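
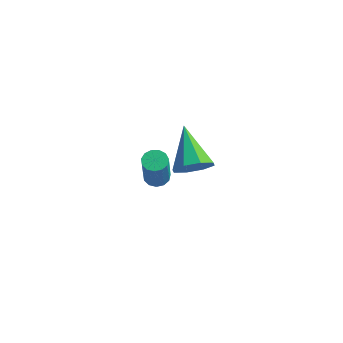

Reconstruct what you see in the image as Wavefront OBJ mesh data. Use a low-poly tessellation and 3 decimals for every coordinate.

v 3.208 -3.244 2.313
v 3.633 -3.491 3.103
v 2.092 -1.796 3.367
v 3.979 -2.973 2.758
v 3.873 -2.614 2.152
v 3.378 -2.624 1.641
v 2.783 -2.997 1.524
v 2.437 -3.515 1.869
v 2.543 -3.874 2.474
v 3.038 -3.864 2.985
v -0.251 0.407 -3.681
v 0.28 0.725 -3.638
v 0.422 0.251 -1.876
v -0.109 -0.067 -1.919
v 0.024 0.949 -3.557
v 0.166 0.475 -1.795
v -0.319 1.001 -3.516
v -0.177 0.527 -1.754
v -0.641 0.864 -3.527
v -0.499 0.39 -1.765
v -0.838 0.582 -3.587
v -0.696 0.108 -1.825
v -0.849 0.245 -3.676
v -0.707 -0.229 -1.914
v -0.671 -0.041 -3.768
v -0.529 -0.515 -2.006
v -0.359 -0.185 -3.831
v -0.217 -0.659 -2.069
v -0.012 -0.141 -3.847
v 0.13 -0.614 -2.085
v 0.258 0.077 -3.811
v 0.4 -0.396 -2.049
v 0.367 0.4 -3.733
v 0.509 -0.074 -1.971
f 2 1 4
f 2 4 3
f 4 1 5
f 4 5 3
f 5 1 6
f 5 6 3
f 6 1 7
f 6 7 3
f 7 1 8
f 7 8 3
f 8 1 9
f 8 9 3
f 9 1 10
f 9 10 3
f 10 1 2
f 10 2 3
f 12 11 15
f 12 15 13
f 13 15 16
f 13 16 14
f 15 11 17
f 15 17 16
f 16 17 18
f 16 18 14
f 17 11 19
f 17 19 18
f 18 19 20
f 18 20 14
f 19 11 21
f 19 21 20
f 20 21 22
f 20 22 14
f 21 11 23
f 21 23 22
f 22 23 24
f 22 24 14
f 23 11 25
f 23 25 24
f 24 25 26
f 24 26 14
f 25 11 27
f 25 27 26
f 26 27 28
f 26 28 14
f 27 11 29
f 27 29 28
f 28 29 30
f 28 30 14
f 29 11 31
f 29 31 30
f 30 31 32
f 30 32 14
f 31 11 33
f 31 33 32
f 32 33 34
f 32 34 14
f 33 11 12
f 33 12 34
f 34 12 13
f 34 13 14



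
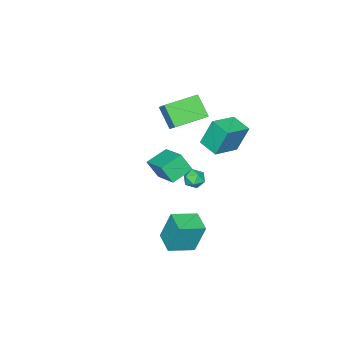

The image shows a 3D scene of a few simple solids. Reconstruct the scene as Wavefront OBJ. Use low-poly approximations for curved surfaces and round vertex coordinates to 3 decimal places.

v 0.279 -0.307 -0.777
v 0.529 -0.663 -1.318
v 0.211 -1.257 -0.182
v 0.461 -1.613 -0.723
v 0.872 -1.173 -0.378
v 0.914 -0.586 -0.746
v -0.174 -1.334 -0.754
v -0.132 -0.747 -1.122
v 0.249 -1.298 -1.304
v 0.895 -1.199 -1.071
v -0.155 -0.721 -0.429
v 0.491 -0.622 -0.196
v -0.977 -0.129 2.276
v -1.378 0.383 3.976
v -0.738 1.09 1.966
v -1.138 1.601 3.666
v 0.698 -0.341 2.734
v 0.298 0.17 4.434
v 0.938 0.877 2.424
v 0.537 1.389 4.124
v -1.327 -1.682 3.009
v -1.641 -2.673 4.212
v -0.957 -1.015 3.655
v -1.271 -2.006 4.858
v 0.571 -2.534 2.802
v 0.257 -3.525 4.005
v 0.941 -1.867 3.448
v 0.627 -2.858 4.651
v 2.066 -0.198 -4.127
v 1.805 0.361 -2.214
v 2.815 0.95 -4.36
v 2.554 1.508 -2.447
v 3.406 -0.988 -3.713
v 3.145 -0.43 -1.8
v 4.155 0.159 -3.946
v 3.894 0.718 -2.033
v -2.13 -4.077 -2.355
v -1.847 -4.702 -1.216
v -1.348 -2.397 -1.628
v -1.065 -3.022 -0.489
v -0.815 -4.458 -2.891
v -0.532 -5.083 -1.752
v -0.033 -2.778 -2.164
v 0.25 -3.403 -1.025
f 1 12 6
f 1 6 2
f 1 2 8
f 1 8 11
f 1 11 12
f 2 6 10
f 6 12 5
f 12 11 3
f 11 8 7
f 8 2 9
f 4 10 5
f 4 5 3
f 4 3 7
f 4 7 9
f 4 9 10
f 5 10 6
f 3 5 12
f 7 3 11
f 9 7 8
f 10 9 2
f 14 16 13
f 17 14 13
f 13 16 15
f 15 17 13
f 14 20 16
f 18 14 17
f 18 20 14
f 16 20 15
f 19 17 15
f 15 20 19
f 19 18 17
f 20 18 19
f 22 24 21
f 25 22 21
f 21 24 23
f 23 25 21
f 22 28 24
f 26 22 25
f 26 28 22
f 24 28 23
f 27 25 23
f 23 28 27
f 27 26 25
f 28 26 27
f 30 32 29
f 33 30 29
f 29 32 31
f 31 33 29
f 30 36 32
f 34 30 33
f 34 36 30
f 32 36 31
f 35 33 31
f 31 36 35
f 35 34 33
f 36 34 35
f 38 40 37
f 41 38 37
f 37 40 39
f 39 41 37
f 38 44 40
f 42 38 41
f 42 44 38
f 40 44 39
f 43 41 39
f 39 44 43
f 43 42 41
f 44 42 43



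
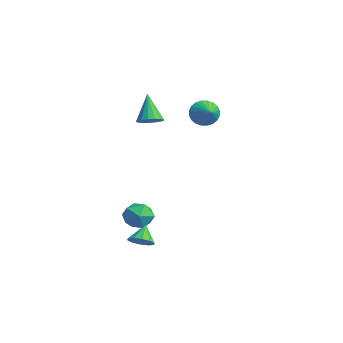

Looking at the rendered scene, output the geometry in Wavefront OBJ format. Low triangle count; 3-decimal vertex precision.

v 3.638 -2.572 -4.204
v 4.141 -2.03 -4.222
v 3.082 -2.028 -3.316
v 3.8 -1.916 -4.505
v 3.397 -2.052 -4.673
v 3.086 -2.388 -4.662
v 2.986 -2.793 -4.476
v 3.135 -3.114 -4.186
v 3.475 -3.228 -3.903
v 3.878 -3.092 -3.735
v 4.189 -2.756 -3.746
v 4.289 -2.351 -3.932
v 0.339 -0.444 -3.534
v 1.284 -0.67 -3.713
v -0.084 -1.95 -3.867
v 0.861 -2.176 -4.046
v 0.567 -1.973 -3.124
v 0.829 -1.042 -2.919
v 0.371 -1.578 -4.661
v 0.633 -0.647 -4.456
v 1.304 -1.371 -4.41
v 1.425 -1.615 -3.46
v -0.225 -1.005 -4.12
v -0.104 -1.249 -3.17
v -0.683 0.014 2.523
v -0.022 -0.035 2.896
v -1.597 0.286 4.177
v -0.054 0.319 2.82
v -0.229 0.604 2.676
v -0.508 0.753 2.497
v -0.828 0.733 2.324
v -1.114 0.548 2.197
v -1.301 0.241 2.144
v -1.347 -0.118 2.177
v -1.24 -0.447 2.29
v -1.006 -0.671 2.457
v -0.698 -0.737 2.638
v -0.386 -0.632 2.793
v -0.142 -0.378 2.886
v -1.093 3.46 2.415
v -0.765 3.836 1.678
v 0.013 3.3 2.825
v -0.802 4.113 1.885
v -0.883 4.29 2.172
v -0.995 4.341 2.496
v -1.123 4.258 2.809
v -1.246 4.053 3.061
v -1.346 3.758 3.215
v -1.407 3.418 3.247
v -1.42 3.084 3.152
v -1.384 2.807 2.946
v -1.303 2.63 2.658
v -1.19 2.579 2.334
v -1.063 2.662 2.022
v -0.939 2.867 1.77
v -0.84 3.162 1.616
v -0.779 3.502 1.584
f 2 1 4
f 2 4 3
f 4 1 5
f 4 5 3
f 5 1 6
f 5 6 3
f 6 1 7
f 6 7 3
f 7 1 8
f 7 8 3
f 8 1 9
f 8 9 3
f 9 1 10
f 9 10 3
f 10 1 11
f 10 11 3
f 11 1 12
f 11 12 3
f 12 1 2
f 12 2 3
f 13 24 18
f 13 18 14
f 13 14 20
f 13 20 23
f 13 23 24
f 14 18 22
f 18 24 17
f 24 23 15
f 23 20 19
f 20 14 21
f 16 22 17
f 16 17 15
f 16 15 19
f 16 19 21
f 16 21 22
f 17 22 18
f 15 17 24
f 19 15 23
f 21 19 20
f 22 21 14
f 26 25 28
f 26 28 27
f 28 25 29
f 28 29 27
f 29 25 30
f 29 30 27
f 30 25 31
f 30 31 27
f 31 25 32
f 31 32 27
f 32 25 33
f 32 33 27
f 33 25 34
f 33 34 27
f 34 25 35
f 34 35 27
f 35 25 36
f 35 36 27
f 36 25 37
f 36 37 27
f 37 25 38
f 37 38 27
f 38 25 39
f 38 39 27
f 39 25 26
f 39 26 27
f 41 40 43
f 41 43 42
f 43 40 44
f 43 44 42
f 44 40 45
f 44 45 42
f 45 40 46
f 45 46 42
f 46 40 47
f 46 47 42
f 47 40 48
f 47 48 42
f 48 40 49
f 48 49 42
f 49 40 50
f 49 50 42
f 50 40 51
f 50 51 42
f 51 40 52
f 51 52 42
f 52 40 53
f 52 53 42
f 53 40 54
f 53 54 42
f 54 40 55
f 54 55 42
f 55 40 56
f 55 56 42
f 56 40 57
f 56 57 42
f 57 40 41
f 57 41 42



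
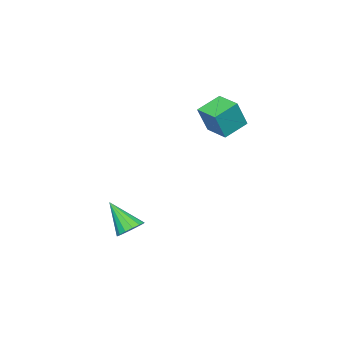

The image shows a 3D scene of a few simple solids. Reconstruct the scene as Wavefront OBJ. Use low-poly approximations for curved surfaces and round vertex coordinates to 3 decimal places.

v 1.81 1.734 -3.376
v 2.495 1.937 -3.148
v 1.73 0.466 -2.004
v 2.251 2.166 -2.951
v 1.889 2.279 -2.868
v 1.506 2.246 -2.921
v 1.204 2.076 -3.096
v 1.065 1.814 -3.346
v 1.125 1.53 -3.604
v 1.369 1.301 -3.802
v 1.731 1.188 -3.885
v 2.114 1.221 -3.832
v 2.416 1.392 -3.657
v 2.555 1.654 -3.407
v -3.696 3.463 2.373
v -3.078 3.295 3.839
v -3.275 4.724 2.34
v -2.657 4.556 3.806
v -2.483 3.044 1.814
v -1.865 2.876 3.28
v -2.062 4.305 1.781
v -1.444 4.137 3.247
f 2 1 4
f 2 4 3
f 4 1 5
f 4 5 3
f 5 1 6
f 5 6 3
f 6 1 7
f 6 7 3
f 7 1 8
f 7 8 3
f 8 1 9
f 8 9 3
f 9 1 10
f 9 10 3
f 10 1 11
f 10 11 3
f 11 1 12
f 11 12 3
f 12 1 13
f 12 13 3
f 13 1 14
f 13 14 3
f 14 1 2
f 14 2 3
f 16 18 15
f 19 16 15
f 15 18 17
f 17 19 15
f 16 22 18
f 20 16 19
f 20 22 16
f 18 22 17
f 21 19 17
f 17 22 21
f 21 20 19
f 22 20 21



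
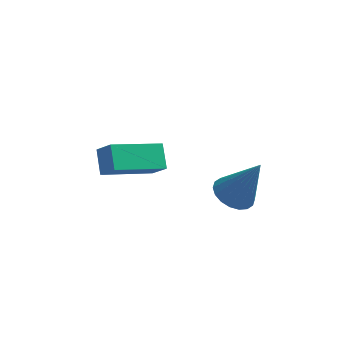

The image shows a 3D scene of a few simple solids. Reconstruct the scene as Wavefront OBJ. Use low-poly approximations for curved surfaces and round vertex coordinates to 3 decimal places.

v -4.26 2.307 -2.92
v -4.447 3.112 -2.29
v -2.567 3.281 -3.664
v -2.754 4.086 -3.034
v -3.746 1.914 -2.266
v -3.933 2.719 -1.636
v -2.053 2.888 -3.01
v -2.24 3.693 -2.38
v 0.277 0.015 -1.52
v 0.672 0.645 -1.677
v 1.103 -0.095 0.12
v 0.393 0.766 -1.528
v 0.091 0.738 -1.378
v -0.174 0.567 -1.256
v -0.35 0.286 -1.186
v -0.401 -0.048 -1.183
v -0.319 -0.37 -1.246
v -0.118 -0.615 -1.363
v 0.161 -0.736 -1.512
v 0.462 -0.708 -1.662
v 0.727 -0.537 -1.784
v 0.903 -0.257 -1.854
v 0.955 0.077 -1.858
v 0.872 0.399 -1.795
f 2 4 1
f 5 2 1
f 1 4 3
f 3 5 1
f 2 8 4
f 6 2 5
f 6 8 2
f 4 8 3
f 7 5 3
f 3 8 7
f 7 6 5
f 8 6 7
f 10 9 12
f 10 12 11
f 12 9 13
f 12 13 11
f 13 9 14
f 13 14 11
f 14 9 15
f 14 15 11
f 15 9 16
f 15 16 11
f 16 9 17
f 16 17 11
f 17 9 18
f 17 18 11
f 18 9 19
f 18 19 11
f 19 9 20
f 19 20 11
f 20 9 21
f 20 21 11
f 21 9 22
f 21 22 11
f 22 9 23
f 22 23 11
f 23 9 24
f 23 24 11
f 24 9 10
f 24 10 11



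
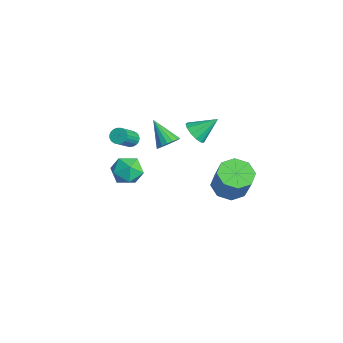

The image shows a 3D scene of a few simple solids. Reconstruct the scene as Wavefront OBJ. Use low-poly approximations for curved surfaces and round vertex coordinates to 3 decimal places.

v 0.529 3.738 -3.11
v 1.464 3.459 -3.574
v 2.305 3.483 -1.893
v 1.371 3.762 -1.43
v 1.362 4.278 -3.535
v 2.204 4.303 -1.855
v 0.772 4.781 -3.247
v 1.614 4.806 -1.567
v 0.04 4.673 -2.879
v 0.882 4.697 -1.198
v -0.405 4.017 -2.647
v 0.436 4.041 -0.966
v -0.304 3.197 -2.685
v 0.538 3.222 -1.005
v 0.286 2.694 -2.973
v 1.128 2.719 -1.293
v 1.018 2.803 -3.342
v 1.86 2.827 -1.661
v -0.951 0.734 0.2
v -0.542 0.198 0.455
v -2.209 0.326 1.36
v -0.452 0.47 0.647
v -0.477 0.801 0.737
v -0.61 1.118 0.704
v -0.821 1.346 0.556
v -1.061 1.434 0.325
v -1.277 1.362 0.066
v -1.418 1.145 -0.162
v -1.451 0.835 -0.308
v -1.37 0.501 -0.337
v -1.193 0.221 -0.244
v -0.961 0.058 -0.048
v -0.726 0.05 0.204
v 4.071 -2.978 1.981
v 4.591 -3.497 2.594
v 2.849 -3.083 2.926
v 3.369 -3.602 3.539
v 3.565 -2.674 3.412
v 4.32 -2.609 2.828
v 3.12 -3.971 2.692
v 3.875 -3.906 2.108
v 4.003 -4.11 3.034
v 4.278 -3.309 3.479
v 3.162 -3.271 2.041
v 3.437 -2.47 2.486
v -0.232 1.979 1.285
v 0.279 1.537 1.713
v 0.012 3.201 2.255
v 0.524 1.741 1.394
v 0.529 2.021 1.041
v 0.292 2.287 0.765
v -0.111 2.456 0.654
v -0.552 2.473 0.743
v -0.892 2.333 1.004
v -1.022 2.081 1.354
v -0.901 1.796 1.682
v -0.568 1.57 1.884
v -0.128 1.473 1.895
v -1.767 -1.158 0.523
v -1.587 -1.467 0.132
v -0.833 -2.411 1.226
v -1.013 -2.102 1.617
v -1.426 -1.317 0.15
v -0.672 -2.262 1.244
v -1.324 -1.14 0.233
v -0.57 -2.085 1.326
v -1.299 -0.966 0.366
v -0.545 -1.911 1.459
v -1.354 -0.825 0.526
v -0.6 -1.77 1.619
v -1.481 -0.742 0.685
v -0.727 -1.686 1.779
v -1.658 -0.73 0.817
v -0.904 -1.675 1.911
v -1.853 -0.793 0.898
v -1.099 -1.737 1.991
v -2.033 -0.918 0.914
v -1.279 -1.863 2.007
v -2.168 -1.085 0.862
v -1.414 -2.03 1.956
v -2.233 -1.265 0.752
v -1.479 -2.209 1.846
v -2.217 -1.426 0.602
v -1.463 -2.37 1.696
v -2.124 -1.54 0.439
v -1.37 -2.485 1.533
v -1.969 -1.589 0.29
v -1.215 -2.533 1.384
v -1.779 -1.563 0.182
v -1.025 -2.507 1.275
f 2 1 5
f 2 5 3
f 3 5 6
f 3 6 4
f 5 1 7
f 5 7 6
f 6 7 8
f 6 8 4
f 7 1 9
f 7 9 8
f 8 9 10
f 8 10 4
f 9 1 11
f 9 11 10
f 10 11 12
f 10 12 4
f 11 1 13
f 11 13 12
f 12 13 14
f 12 14 4
f 13 1 15
f 13 15 14
f 14 15 16
f 14 16 4
f 15 1 17
f 15 17 16
f 16 17 18
f 16 18 4
f 17 1 2
f 17 2 18
f 18 2 3
f 18 3 4
f 20 19 22
f 20 22 21
f 22 19 23
f 22 23 21
f 23 19 24
f 23 24 21
f 24 19 25
f 24 25 21
f 25 19 26
f 25 26 21
f 26 19 27
f 26 27 21
f 27 19 28
f 27 28 21
f 28 19 29
f 28 29 21
f 29 19 30
f 29 30 21
f 30 19 31
f 30 31 21
f 31 19 32
f 31 32 21
f 32 19 33
f 32 33 21
f 33 19 20
f 33 20 21
f 34 45 39
f 34 39 35
f 34 35 41
f 34 41 44
f 34 44 45
f 35 39 43
f 39 45 38
f 45 44 36
f 44 41 40
f 41 35 42
f 37 43 38
f 37 38 36
f 37 36 40
f 37 40 42
f 37 42 43
f 38 43 39
f 36 38 45
f 40 36 44
f 42 40 41
f 43 42 35
f 47 46 49
f 47 49 48
f 49 46 50
f 49 50 48
f 50 46 51
f 50 51 48
f 51 46 52
f 51 52 48
f 52 46 53
f 52 53 48
f 53 46 54
f 53 54 48
f 54 46 55
f 54 55 48
f 55 46 56
f 55 56 48
f 56 46 57
f 56 57 48
f 57 46 58
f 57 58 48
f 58 46 47
f 58 47 48
f 60 59 63
f 60 63 61
f 61 63 64
f 61 64 62
f 63 59 65
f 63 65 64
f 64 65 66
f 64 66 62
f 65 59 67
f 65 67 66
f 66 67 68
f 66 68 62
f 67 59 69
f 67 69 68
f 68 69 70
f 68 70 62
f 69 59 71
f 69 71 70
f 70 71 72
f 70 72 62
f 71 59 73
f 71 73 72
f 72 73 74
f 72 74 62
f 73 59 75
f 73 75 74
f 74 75 76
f 74 76 62
f 75 59 77
f 75 77 76
f 76 77 78
f 76 78 62
f 77 59 79
f 77 79 78
f 78 79 80
f 78 80 62
f 79 59 81
f 79 81 80
f 80 81 82
f 80 82 62
f 81 59 83
f 81 83 82
f 82 83 84
f 82 84 62
f 83 59 85
f 83 85 84
f 84 85 86
f 84 86 62
f 85 59 87
f 85 87 86
f 86 87 88
f 86 88 62
f 87 59 89
f 87 89 88
f 88 89 90
f 88 90 62
f 89 59 60
f 89 60 90
f 90 60 61
f 90 61 62



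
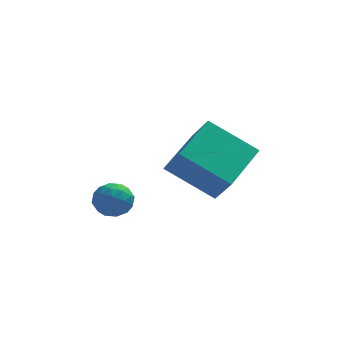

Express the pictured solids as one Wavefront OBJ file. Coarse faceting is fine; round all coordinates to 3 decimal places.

v 0.67 -0.419 -0.492
v -0.978 0.101 0.629
v 0.184 0.287 -1.535
v -1.464 0.807 -0.414
v 1.644 1.233 0.174
v -0.004 1.753 1.295
v 1.158 1.939 -0.869
v -0.49 2.459 0.252
v -3.117 0.601 -1.455
v -2.488 0.242 -1.498
v -3.672 -0.402 -1.202
v -3.043 -0.761 -1.245
v -3.159 -0.296 -0.7
v -2.816 0.323 -0.856
v -3.344 -0.483 -1.844
v -3.001 0.136 -2
v -2.628 -0.428 -1.738
v -2.514 -0.313 -1.031
v -3.646 0.153 -1.669
v -3.532 0.268 -0.962
v -2.753 0.509 -1.499
v -3.407 -0.669 -1.201
v -3.475 -0.396 -0.881
v -3.105 -0.607 -0.906
v -2.946 0.557 -1.122
v -2.577 0.346 -1.147
v -2.971 0.03 -0.678
v -3.583 -0.506 -1.553
v -3.214 -0.717 -1.578
v -3.055 0.447 -1.794
v -2.685 0.236 -1.819
v -3.189 -0.19 -2.022
v -2.466 -0.096 -1.665
v -2.793 -0.685 -1.516
v -2.97 -0.522 -1.868
v -2.768 -0.158 -1.96
v -2.399 -0.028 -1.25
v -2.726 -0.617 -1.101
v -2.794 -0.344 -0.78
v -2.592 0.02 -0.872
v -2.482 -0.422 -1.391
v -3.434 0.457 -1.599
v -3.761 -0.132 -1.45
v -3.568 -0.18 -1.828
v -3.366 0.184 -1.92
v -3.367 0.525 -1.184
v -3.694 -0.064 -1.035
v -3.392 -0.002 -0.74
v -3.19 0.362 -0.832
v -3.678 0.262 -1.309
f 2 4 1
f 5 2 1
f 1 4 3
f 3 5 1
f 2 8 4
f 6 2 5
f 6 8 2
f 4 8 3
f 7 5 3
f 3 8 7
f 7 6 5
f 8 6 7
f 9 46 25
f 46 20 49
f 25 49 14
f 46 49 25
f 9 25 21
f 25 14 26
f 21 26 10
f 25 26 21
f 9 21 30
f 21 10 31
f 30 31 16
f 21 31 30
f 9 30 42
f 30 16 45
f 42 45 19
f 30 45 42
f 9 42 46
f 42 19 50
f 46 50 20
f 42 50 46
f 10 26 37
f 26 14 40
f 37 40 18
f 26 40 37
f 14 49 27
f 49 20 48
f 27 48 13
f 49 48 27
f 20 50 47
f 50 19 43
f 47 43 11
f 50 43 47
f 19 45 44
f 45 16 32
f 44 32 15
f 45 32 44
f 16 31 36
f 31 10 33
f 36 33 17
f 31 33 36
f 12 38 24
f 38 18 39
f 24 39 13
f 38 39 24
f 12 24 22
f 24 13 23
f 22 23 11
f 24 23 22
f 12 22 29
f 22 11 28
f 29 28 15
f 22 28 29
f 12 29 34
f 29 15 35
f 34 35 17
f 29 35 34
f 12 34 38
f 34 17 41
f 38 41 18
f 34 41 38
f 13 39 27
f 39 18 40
f 27 40 14
f 39 40 27
f 11 23 47
f 23 13 48
f 47 48 20
f 23 48 47
f 15 28 44
f 28 11 43
f 44 43 19
f 28 43 44
f 17 35 36
f 35 15 32
f 36 32 16
f 35 32 36
f 18 41 37
f 41 17 33
f 37 33 10
f 41 33 37



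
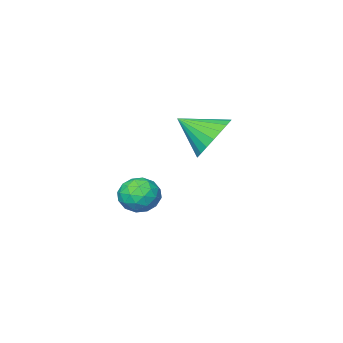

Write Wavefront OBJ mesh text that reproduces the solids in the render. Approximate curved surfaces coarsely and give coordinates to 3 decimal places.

v -0.563 3.207 2.723
v 0.298 3.629 2.375
v 0.263 2.193 3.537
v 0.226 3.853 2.728
v 0.017 3.966 3.08
v -0.291 3.947 3.37
v -0.647 3.801 3.548
v -0.988 3.551 3.584
v -1.256 3.242 3.471
v -1.404 2.927 3.228
v -1.406 2.66 2.899
v -1.263 2.488 2.538
v -0.998 2.44 2.21
v -0.659 2.525 1.971
v -0.303 2.727 1.861
v 0.009 3.013 1.901
v 0.221 3.332 2.083
v -0.6 -0.369 -1.843
v 0.212 -0.486 -1.577
v -0.912 -1.674 -1.463
v -0.1 -1.791 -1.197
v -0.622 -1.257 -0.767
v -0.429 -0.45 -1.002
v -0.271 -1.71 -2.038
v -0.078 -0.903 -2.273
v 0.415 -1.315 -1.697
v 0.198 -1.034 -0.912
v -0.898 -1.126 -2.128
v -1.115 -0.845 -1.343
v -0.166 -0.313 -1.743
v -0.534 -1.847 -1.297
v -0.841 -1.533 -1.044
v -0.363 -1.602 -0.888
v -0.543 -0.291 -1.405
v -0.066 -0.36 -1.248
v -0.557 -0.813 -0.773
v -0.634 -1.8 -1.792
v -0.157 -1.869 -1.635
v -0.337 -0.558 -2.152
v 0.141 -0.627 -1.996
v -0.143 -1.347 -2.267
v 0.43 -0.869 -1.658
v 0.247 -1.636 -1.435
v 0.147 -1.588 -1.929
v 0.26 -1.114 -2.067
v 0.302 -0.704 -1.196
v 0.119 -1.471 -0.973
v -0.188 -1.157 -0.72
v -0.075 -0.683 -0.858
v 0.422 -1.191 -1.267
v -0.819 -0.689 -2.067
v -1.002 -1.456 -1.844
v -0.625 -1.477 -2.182
v -0.512 -1.003 -2.32
v -0.947 -0.524 -1.605
v -1.13 -1.291 -1.382
v -0.96 -1.046 -0.973
v -0.847 -0.572 -1.111
v -1.122 -0.969 -1.773
f 2 1 4
f 2 4 3
f 4 1 5
f 4 5 3
f 5 1 6
f 5 6 3
f 6 1 7
f 6 7 3
f 7 1 8
f 7 8 3
f 8 1 9
f 8 9 3
f 9 1 10
f 9 10 3
f 10 1 11
f 10 11 3
f 11 1 12
f 11 12 3
f 12 1 13
f 12 13 3
f 13 1 14
f 13 14 3
f 14 1 15
f 14 15 3
f 15 1 16
f 15 16 3
f 16 1 17
f 16 17 3
f 17 1 2
f 17 2 3
f 18 55 34
f 55 29 58
f 34 58 23
f 55 58 34
f 18 34 30
f 34 23 35
f 30 35 19
f 34 35 30
f 18 30 39
f 30 19 40
f 39 40 25
f 30 40 39
f 18 39 51
f 39 25 54
f 51 54 28
f 39 54 51
f 18 51 55
f 51 28 59
f 55 59 29
f 51 59 55
f 19 35 46
f 35 23 49
f 46 49 27
f 35 49 46
f 23 58 36
f 58 29 57
f 36 57 22
f 58 57 36
f 29 59 56
f 59 28 52
f 56 52 20
f 59 52 56
f 28 54 53
f 54 25 41
f 53 41 24
f 54 41 53
f 25 40 45
f 40 19 42
f 45 42 26
f 40 42 45
f 21 47 33
f 47 27 48
f 33 48 22
f 47 48 33
f 21 33 31
f 33 22 32
f 31 32 20
f 33 32 31
f 21 31 38
f 31 20 37
f 38 37 24
f 31 37 38
f 21 38 43
f 38 24 44
f 43 44 26
f 38 44 43
f 21 43 47
f 43 26 50
f 47 50 27
f 43 50 47
f 22 48 36
f 48 27 49
f 36 49 23
f 48 49 36
f 20 32 56
f 32 22 57
f 56 57 29
f 32 57 56
f 24 37 53
f 37 20 52
f 53 52 28
f 37 52 53
f 26 44 45
f 44 24 41
f 45 41 25
f 44 41 45
f 27 50 46
f 50 26 42
f 46 42 19
f 50 42 46



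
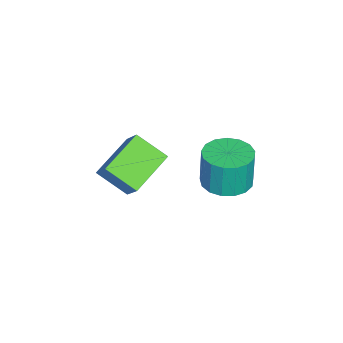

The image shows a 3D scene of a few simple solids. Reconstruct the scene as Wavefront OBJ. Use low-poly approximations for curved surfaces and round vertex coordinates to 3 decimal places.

v -0.394 2.297 2.541
v 0.53 2.875 2.57
v 0.457 2.901 4.349
v -0.466 2.323 4.319
v 0.156 3.238 2.55
v 0.083 3.264 4.328
v -0.344 3.386 2.527
v -0.416 3.412 4.305
v -0.855 3.284 2.508
v -0.928 3.31 4.286
v -1.261 2.956 2.496
v -1.333 2.982 4.274
v -1.468 2.477 2.494
v -1.54 2.503 4.273
v -1.429 1.957 2.503
v -1.501 1.983 4.282
v -1.152 1.515 2.521
v -1.225 1.541 4.299
v -0.702 1.252 2.543
v -0.775 1.278 4.322
v -0.182 1.228 2.565
v -0.255 1.254 4.343
v 0.29 1.449 2.581
v 0.218 1.475 4.359
v 0.606 1.865 2.588
v 0.533 1.891 4.366
v 0.692 2.379 2.584
v 0.62 2.405 4.362
v -0.702 -2.068 0.045
v -0.865 -3.487 0.984
v -2.599 -1.321 0.843
v -2.763 -2.741 1.782
v 0.063 -1.379 1.218
v -0.101 -2.799 2.157
v -1.835 -0.633 2.016
v -1.998 -2.052 2.955
f 2 1 5
f 2 5 3
f 3 5 6
f 3 6 4
f 5 1 7
f 5 7 6
f 6 7 8
f 6 8 4
f 7 1 9
f 7 9 8
f 8 9 10
f 8 10 4
f 9 1 11
f 9 11 10
f 10 11 12
f 10 12 4
f 11 1 13
f 11 13 12
f 12 13 14
f 12 14 4
f 13 1 15
f 13 15 14
f 14 15 16
f 14 16 4
f 15 1 17
f 15 17 16
f 16 17 18
f 16 18 4
f 17 1 19
f 17 19 18
f 18 19 20
f 18 20 4
f 19 1 21
f 19 21 20
f 20 21 22
f 20 22 4
f 21 1 23
f 21 23 22
f 22 23 24
f 22 24 4
f 23 1 25
f 23 25 24
f 24 25 26
f 24 26 4
f 25 1 27
f 25 27 26
f 26 27 28
f 26 28 4
f 27 1 2
f 27 2 28
f 28 2 3
f 28 3 4
f 30 32 29
f 33 30 29
f 29 32 31
f 31 33 29
f 30 36 32
f 34 30 33
f 34 36 30
f 32 36 31
f 35 33 31
f 31 36 35
f 35 34 33
f 36 34 35



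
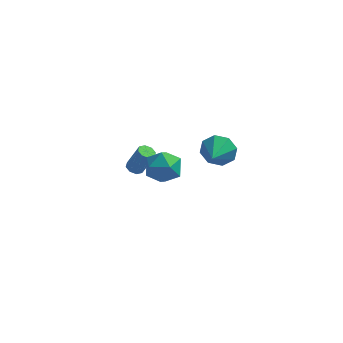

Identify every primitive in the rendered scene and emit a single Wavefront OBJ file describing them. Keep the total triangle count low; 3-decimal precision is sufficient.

v -2.562 3.356 -3.69
v -2.121 3.565 -3.895
v -1.436 3.573 -2.416
v -1.878 3.364 -2.21
v -2.385 3.848 -3.774
v -1.7 3.856 -2.295
v -2.753 3.843 -3.604
v -2.069 3.851 -2.125
v -3.009 3.553 -3.484
v -2.325 3.561 -2.005
v -3.004 3.147 -3.484
v -2.319 3.155 -2.005
v -2.74 2.864 -3.605
v -2.055 2.872 -2.126
v -2.371 2.869 -3.775
v -1.687 2.877 -2.296
v -2.115 3.159 -3.895
v -1.431 3.167 -2.416
v 0.188 -2.797 3.383
v 0.805 -3.119 2.594
v -0.405 -4.381 3.566
v 0.212 -4.703 2.777
v 0.639 -4.408 3.692
v 1.005 -3.429 3.579
v -0.605 -4.071 2.581
v -0.239 -3.092 2.468
v 0.314 -3.906 2.099
v 1.083 -4.115 2.785
v -0.683 -3.385 3.375
v 0.086 -3.594 4.061
v 2.688 -2.161 3.327
v 3.161 -1.895 4.12
v 2.572 -3.519 3.853
v 2.434 -1.808 4.183
v 1.856 -1.928 3.745
v 1.766 -2.185 3.062
v 2.216 -2.427 2.535
v 2.943 -2.514 2.472
v 3.521 -2.395 2.91
v 3.611 -2.138 3.592
f 2 1 5
f 2 5 3
f 3 5 6
f 3 6 4
f 5 1 7
f 5 7 6
f 6 7 8
f 6 8 4
f 7 1 9
f 7 9 8
f 8 9 10
f 8 10 4
f 9 1 11
f 9 11 10
f 10 11 12
f 10 12 4
f 11 1 13
f 11 13 12
f 12 13 14
f 12 14 4
f 13 1 15
f 13 15 14
f 14 15 16
f 14 16 4
f 15 1 17
f 15 17 16
f 16 17 18
f 16 18 4
f 17 1 2
f 17 2 18
f 18 2 3
f 18 3 4
f 19 30 24
f 19 24 20
f 19 20 26
f 19 26 29
f 19 29 30
f 20 24 28
f 24 30 23
f 30 29 21
f 29 26 25
f 26 20 27
f 22 28 23
f 22 23 21
f 22 21 25
f 22 25 27
f 22 27 28
f 23 28 24
f 21 23 30
f 25 21 29
f 27 25 26
f 28 27 20
f 32 31 34
f 32 34 33
f 34 31 35
f 34 35 33
f 35 31 36
f 35 36 33
f 36 31 37
f 36 37 33
f 37 31 38
f 37 38 33
f 38 31 39
f 38 39 33
f 39 31 40
f 39 40 33
f 40 31 32
f 40 32 33



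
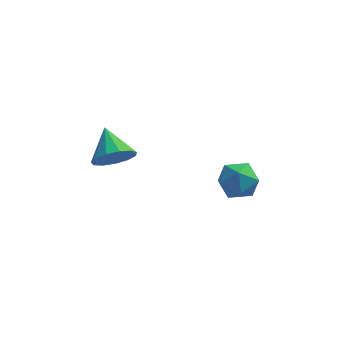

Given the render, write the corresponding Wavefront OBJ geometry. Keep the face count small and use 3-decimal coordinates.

v 1.722 2.205 -3.599
v 2.38 2.854 -3.314
v 2.72 1.046 -3.266
v 3.378 1.695 -2.981
v 2.576 1.559 -2.458
v 1.959 2.275 -2.664
v 3.141 1.625 -3.916
v 2.524 2.341 -4.122
v 3.257 2.496 -3.51
v 2.908 2.454 -2.609
v 2.192 1.446 -3.971
v 1.843 1.404 -3.07
v -2.408 2.014 -2.398
v -1.945 2.598 -2.986
v -2.952 3.266 -1.582
v -2.431 2.525 -3.198
v -2.91 2.29 -3.156
v -3.23 1.967 -2.873
v -3.289 1.659 -2.439
v -3.068 1.464 -1.992
v -2.638 1.443 -1.674
v -2.135 1.604 -1.586
v -1.719 1.894 -1.755
v -1.522 2.223 -2.128
v -1.606 2.485 -2.587
f 1 12 6
f 1 6 2
f 1 2 8
f 1 8 11
f 1 11 12
f 2 6 10
f 6 12 5
f 12 11 3
f 11 8 7
f 8 2 9
f 4 10 5
f 4 5 3
f 4 3 7
f 4 7 9
f 4 9 10
f 5 10 6
f 3 5 12
f 7 3 11
f 9 7 8
f 10 9 2
f 14 13 16
f 14 16 15
f 16 13 17
f 16 17 15
f 17 13 18
f 17 18 15
f 18 13 19
f 18 19 15
f 19 13 20
f 19 20 15
f 20 13 21
f 20 21 15
f 21 13 22
f 21 22 15
f 22 13 23
f 22 23 15
f 23 13 24
f 23 24 15
f 24 13 25
f 24 25 15
f 25 13 14
f 25 14 15



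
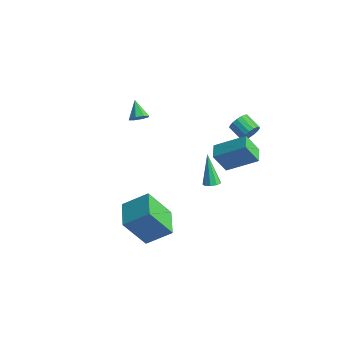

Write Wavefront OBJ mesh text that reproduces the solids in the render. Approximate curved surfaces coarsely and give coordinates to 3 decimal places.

v 2.196 3.358 1.14
v 2.373 3.057 1.676
v 1.381 3.081 2.017
v 1.204 3.382 1.48
v 2.404 3.354 1.745
v 1.411 3.378 2.086
v 2.387 3.652 1.675
v 1.395 3.676 2.016
v 2.327 3.882 1.483
v 1.334 3.906 1.823
v 2.236 3.993 1.211
v 1.244 4.017 1.552
v 2.137 3.958 0.924
v 1.144 3.982 1.265
v 2.051 3.785 0.686
v 1.058 3.809 1.027
v 1.998 3.515 0.552
v 1.005 3.539 0.892
v 1.991 3.209 0.552
v 0.998 3.233 0.893
v 2.031 2.937 0.687
v 1.038 2.961 1.028
v 2.109 2.761 0.926
v 1.116 2.785 1.267
v 2.207 2.722 1.214
v 1.214 2.746 1.554
v 2.302 2.829 1.484
v 1.309 2.853 1.825
v 0.756 -3.018 -3.68
v -0.007 -3.958 -1.855
v 1.655 -1.924 -2.74
v 0.892 -2.864 -0.915
v 2.048 -4.076 -3.685
v 1.285 -5.016 -1.86
v 2.947 -2.982 -2.745
v 2.184 -3.922 -0.92
v 2.412 1.398 0.366
v 1.931 0.872 1.583
v 3.649 2.577 1.365
v 3.168 2.051 2.582
v 3.072 0.729 0.338
v 2.591 0.203 1.555
v 4.309 1.908 1.337
v 3.828 1.382 2.554
v -2.52 -0.521 1.61
v -2.141 -0.118 1.816
v -3.38 -0.059 2.29
v -2.358 0.022 1.446
v -2.67 -0.155 1.172
v -2.894 -0.547 1.154
v -2.898 -0.923 1.404
v -2.681 -1.064 1.774
v -2.37 -0.886 2.048
v -2.146 -0.494 2.066
v 1.226 1.457 -2.913
v 1.663 1.399 -2.657
v 0.314 1.943 -1.247
v 1.633 1.728 -2.769
v 1.412 1.93 -2.949
v 1.104 1.91 -3.112
v 0.853 1.678 -3.181
v 0.776 1.343 -3.125
v 0.91 1.06 -2.97
v 1.191 0.963 -2.788
v 1.489 1.097 -2.664
f 2 1 5
f 2 5 3
f 3 5 6
f 3 6 4
f 5 1 7
f 5 7 6
f 6 7 8
f 6 8 4
f 7 1 9
f 7 9 8
f 8 9 10
f 8 10 4
f 9 1 11
f 9 11 10
f 10 11 12
f 10 12 4
f 11 1 13
f 11 13 12
f 12 13 14
f 12 14 4
f 13 1 15
f 13 15 14
f 14 15 16
f 14 16 4
f 15 1 17
f 15 17 16
f 16 17 18
f 16 18 4
f 17 1 19
f 17 19 18
f 18 19 20
f 18 20 4
f 19 1 21
f 19 21 20
f 20 21 22
f 20 22 4
f 21 1 23
f 21 23 22
f 22 23 24
f 22 24 4
f 23 1 25
f 23 25 24
f 24 25 26
f 24 26 4
f 25 1 27
f 25 27 26
f 26 27 28
f 26 28 4
f 27 1 2
f 27 2 28
f 28 2 3
f 28 3 4
f 30 32 29
f 33 30 29
f 29 32 31
f 31 33 29
f 30 36 32
f 34 30 33
f 34 36 30
f 32 36 31
f 35 33 31
f 31 36 35
f 35 34 33
f 36 34 35
f 38 40 37
f 41 38 37
f 37 40 39
f 39 41 37
f 38 44 40
f 42 38 41
f 42 44 38
f 40 44 39
f 43 41 39
f 39 44 43
f 43 42 41
f 44 42 43
f 46 45 48
f 46 48 47
f 48 45 49
f 48 49 47
f 49 45 50
f 49 50 47
f 50 45 51
f 50 51 47
f 51 45 52
f 51 52 47
f 52 45 53
f 52 53 47
f 53 45 54
f 53 54 47
f 54 45 46
f 54 46 47
f 56 55 58
f 56 58 57
f 58 55 59
f 58 59 57
f 59 55 60
f 59 60 57
f 60 55 61
f 60 61 57
f 61 55 62
f 61 62 57
f 62 55 63
f 62 63 57
f 63 55 64
f 63 64 57
f 64 55 65
f 64 65 57
f 65 55 56
f 65 56 57



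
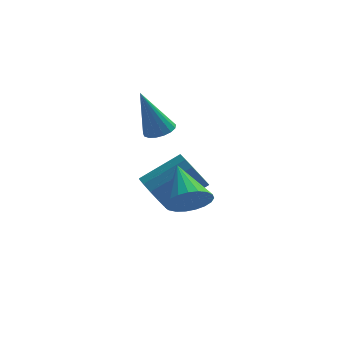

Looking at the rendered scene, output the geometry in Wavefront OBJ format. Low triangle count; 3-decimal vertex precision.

v 0.098 -0.707 -1.271
v 0.352 -0.39 -1.841
v 1.516 0.084 -1.06
v 1.262 -0.233 -0.489
v 0.143 -0.141 -1.68
v 1.307 0.333 -0.899
v -0.078 -0.044 -1.41
v 1.086 0.43 -0.629
v -0.252 -0.125 -1.103
v 0.912 0.349 -0.321
v -0.332 -0.361 -0.84
v 0.832 0.113 -0.059
v -0.297 -0.69 -0.693
v 0.867 -0.216 0.089
v -0.156 -1.024 -0.7
v 1.008 -0.55 0.081
v 0.053 -1.273 -0.861
v 1.217 -0.799 -0.08
v 0.274 -1.37 -1.131
v 1.438 -0.896 -0.35
v 0.448 -1.289 -1.439
v 1.612 -0.815 -0.657
v 0.528 -1.053 -1.701
v 1.692 -0.579 -0.92
v 0.493 -0.724 -1.849
v 1.657 -0.25 -1.067
v 1.249 -3.245 -0.044
v 1.833 -2.93 -0.233
v 0.851 -2.055 0.704
v 1.654 -2.856 -0.445
v 1.405 -2.85 -0.588
v 1.13 -2.912 -0.637
v 0.874 -3.031 -0.583
v 0.684 -3.187 -0.436
v 0.591 -3.353 -0.221
v 0.612 -3.501 0.025
v 0.743 -3.604 0.258
v 0.962 -3.645 0.439
v 1.23 -3.616 0.537
v 1.502 -3.524 0.534
v 1.729 -3.383 0.432
v 1.874 -3.218 0.247
v 1.911 -3.058 0.011
v 0.206 0.564 0.694
v 0.675 0.663 0.866
v -0.346 0.476 2.246
v 0.574 0.884 0.843
v 0.389 1.032 0.785
v 0.161 1.072 0.707
v -0.056 0.997 0.625
v -0.214 0.822 0.56
v -0.275 0.588 0.524
v -0.226 0.349 0.528
v -0.078 0.159 0.57
v 0.135 0.062 0.64
v 0.364 0.08 0.722
v 0.557 0.209 0.798
v 0.669 0.42 0.85
f 2 1 5
f 2 5 3
f 3 5 6
f 3 6 4
f 5 1 7
f 5 7 6
f 6 7 8
f 6 8 4
f 7 1 9
f 7 9 8
f 8 9 10
f 8 10 4
f 9 1 11
f 9 11 10
f 10 11 12
f 10 12 4
f 11 1 13
f 11 13 12
f 12 13 14
f 12 14 4
f 13 1 15
f 13 15 14
f 14 15 16
f 14 16 4
f 15 1 17
f 15 17 16
f 16 17 18
f 16 18 4
f 17 1 19
f 17 19 18
f 18 19 20
f 18 20 4
f 19 1 21
f 19 21 20
f 20 21 22
f 20 22 4
f 21 1 23
f 21 23 22
f 22 23 24
f 22 24 4
f 23 1 25
f 23 25 24
f 24 25 26
f 24 26 4
f 25 1 2
f 25 2 26
f 26 2 3
f 26 3 4
f 28 27 30
f 28 30 29
f 30 27 31
f 30 31 29
f 31 27 32
f 31 32 29
f 32 27 33
f 32 33 29
f 33 27 34
f 33 34 29
f 34 27 35
f 34 35 29
f 35 27 36
f 35 36 29
f 36 27 37
f 36 37 29
f 37 27 38
f 37 38 29
f 38 27 39
f 38 39 29
f 39 27 40
f 39 40 29
f 40 27 41
f 40 41 29
f 41 27 42
f 41 42 29
f 42 27 43
f 42 43 29
f 43 27 28
f 43 28 29
f 45 44 47
f 45 47 46
f 47 44 48
f 47 48 46
f 48 44 49
f 48 49 46
f 49 44 50
f 49 50 46
f 50 44 51
f 50 51 46
f 51 44 52
f 51 52 46
f 52 44 53
f 52 53 46
f 53 44 54
f 53 54 46
f 54 44 55
f 54 55 46
f 55 44 56
f 55 56 46
f 56 44 57
f 56 57 46
f 57 44 58
f 57 58 46
f 58 44 45
f 58 45 46



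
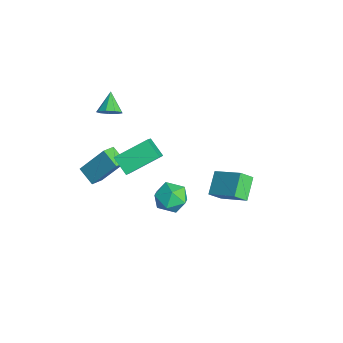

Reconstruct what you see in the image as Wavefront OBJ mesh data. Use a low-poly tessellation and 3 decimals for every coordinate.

v 0.044 2.558 -3.295
v -0.962 3.189 -2.498
v -0.037 3.264 -3.956
v -1.043 3.895 -3.159
v 1.343 3.525 -2.421
v 0.337 4.156 -1.624
v 1.262 4.231 -3.082
v 0.256 4.862 -2.285
v -3.334 -2.821 -2.596
v -2.9 -1.64 -0.953
v -2.433 -2.403 -3.135
v -1.999 -1.221 -1.492
v -2.841 -3.459 -2.268
v -2.407 -2.277 -0.625
v -1.94 -3.04 -2.807
v -1.506 -1.859 -1.164
v 0.942 -1.775 0.677
v 0.086 -2.165 1.356
v 0.879 -0.061 1.582
v 0.023 -0.45 2.261
v 1.717 -2.15 1.439
v 0.861 -2.539 2.118
v 1.654 -0.435 2.344
v 0.798 -0.825 3.023
v 3.51 0.276 1.566
v 4.342 0.066 1.167
v 2.878 -0.946 0.893
v 3.71 -1.156 0.494
v 3.598 -1.247 1.429
v 3.989 -0.491 1.845
v 3.231 -0.389 0.215
v 3.622 0.367 0.631
v 4.169 -0.345 0.332
v 4.396 -0.875 1.082
v 2.824 -0.005 0.978
v 3.051 -0.535 1.728
v -1.542 -2.116 3.361
v -1.197 -1.59 3.561
v -2.458 -1.804 4.119
v -1.454 -1.48 3.206
v -1.751 -1.668 2.923
v -1.951 -2.066 2.845
v -1.959 -2.487 3.009
v -1.772 -2.734 3.337
v -1.477 -2.692 3.676
v -1.212 -2.381 3.868
v -1.102 -1.945 3.822
f 2 4 1
f 5 2 1
f 1 4 3
f 3 5 1
f 2 8 4
f 6 2 5
f 6 8 2
f 4 8 3
f 7 5 3
f 3 8 7
f 7 6 5
f 8 6 7
f 10 12 9
f 13 10 9
f 9 12 11
f 11 13 9
f 10 16 12
f 14 10 13
f 14 16 10
f 12 16 11
f 15 13 11
f 11 16 15
f 15 14 13
f 16 14 15
f 18 20 17
f 21 18 17
f 17 20 19
f 19 21 17
f 18 24 20
f 22 18 21
f 22 24 18
f 20 24 19
f 23 21 19
f 19 24 23
f 23 22 21
f 24 22 23
f 25 36 30
f 25 30 26
f 25 26 32
f 25 32 35
f 25 35 36
f 26 30 34
f 30 36 29
f 36 35 27
f 35 32 31
f 32 26 33
f 28 34 29
f 28 29 27
f 28 27 31
f 28 31 33
f 28 33 34
f 29 34 30
f 27 29 36
f 31 27 35
f 33 31 32
f 34 33 26
f 38 37 40
f 38 40 39
f 40 37 41
f 40 41 39
f 41 37 42
f 41 42 39
f 42 37 43
f 42 43 39
f 43 37 44
f 43 44 39
f 44 37 45
f 44 45 39
f 45 37 46
f 45 46 39
f 46 37 47
f 46 47 39
f 47 37 38
f 47 38 39



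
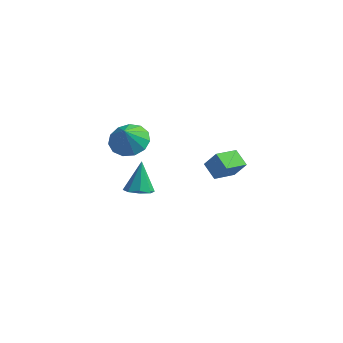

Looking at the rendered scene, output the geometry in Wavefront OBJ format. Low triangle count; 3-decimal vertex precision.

v -1.046 2.852 -3.916
v -0.231 3.11 -4.014
v -1.174 3.868 -2.304
v -0.661 3.516 -4.304
v -1.316 3.532 -4.367
v -1.812 3.15 -4.166
v -1.86 2.593 -3.818
v -1.431 2.188 -3.528
v -0.776 2.171 -3.465
v -0.279 2.553 -3.666
v -0.558 -0.178 3.212
v 0.28 0.432 3.548
v -0.662 -0.662 4.348
v -0.226 0.766 3.644
v -0.838 0.8 3.603
v -1.361 0.524 3.437
v -1.629 0.025 3.2
v -1.557 -0.538 2.967
v -1.168 -0.987 2.811
v -0.585 -1.179 2.782
v 0.006 -1.053 2.89
v 0.418 -0.649 3.1
v 0.521 -0.095 3.345
v 4.075 3.491 -1.769
v 3.298 2.261 -1.206
v 3.326 4.173 -1.314
v 2.548 2.943 -0.752
v 4.712 3.537 -0.788
v 3.934 2.307 -0.226
v 3.962 4.219 -0.334
v 3.185 2.989 0.229
f 2 1 4
f 2 4 3
f 4 1 5
f 4 5 3
f 5 1 6
f 5 6 3
f 6 1 7
f 6 7 3
f 7 1 8
f 7 8 3
f 8 1 9
f 8 9 3
f 9 1 10
f 9 10 3
f 10 1 2
f 10 2 3
f 12 11 14
f 12 14 13
f 14 11 15
f 14 15 13
f 15 11 16
f 15 16 13
f 16 11 17
f 16 17 13
f 17 11 18
f 17 18 13
f 18 11 19
f 18 19 13
f 19 11 20
f 19 20 13
f 20 11 21
f 20 21 13
f 21 11 22
f 21 22 13
f 22 11 23
f 22 23 13
f 23 11 12
f 23 12 13
f 25 27 24
f 28 25 24
f 24 27 26
f 26 28 24
f 25 31 27
f 29 25 28
f 29 31 25
f 27 31 26
f 30 28 26
f 26 31 30
f 30 29 28
f 31 29 30



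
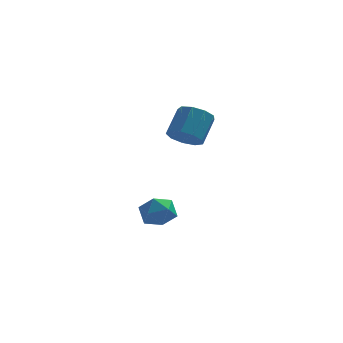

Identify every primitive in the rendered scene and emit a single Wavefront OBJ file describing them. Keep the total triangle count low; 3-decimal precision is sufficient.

v 3.182 -0.355 3.417
v 3.5 -0.036 2.977
v 3.857 0.693 3.763
v 3.538 0.375 4.203
v 3.1 0.121 3.012
v 3.457 0.851 3.798
v 2.739 0.056 3.237
v 3.095 0.785 4.023
v 2.584 -0.202 3.546
v 2.941 0.527 4.332
v 2.709 -0.531 3.795
v 3.066 0.198 4.581
v 3.056 -0.778 3.867
v 3.412 -0.048 4.653
v 3.461 -0.826 3.728
v 3.817 -0.097 4.514
v 3.735 -0.654 3.444
v 4.092 0.075 4.23
v 3.751 -0.342 3.147
v 4.107 0.387 3.933
v 2.757 0.277 0.375
v 2.945 -0.011 -0.216
v 1.695 0.111 0.116
v 1.883 -0.177 -0.475
v 2.009 -0.496 0.117
v 2.665 -0.393 0.277
v 1.975 0.493 -0.377
v 2.631 0.596 -0.217
v 2.462 0.123 -0.68
v 2.483 -0.489 -0.375
v 2.157 0.589 0.275
v 2.178 -0.023 0.58
f 2 1 5
f 2 5 3
f 3 5 6
f 3 6 4
f 5 1 7
f 5 7 6
f 6 7 8
f 6 8 4
f 7 1 9
f 7 9 8
f 8 9 10
f 8 10 4
f 9 1 11
f 9 11 10
f 10 11 12
f 10 12 4
f 11 1 13
f 11 13 12
f 12 13 14
f 12 14 4
f 13 1 15
f 13 15 14
f 14 15 16
f 14 16 4
f 15 1 17
f 15 17 16
f 16 17 18
f 16 18 4
f 17 1 19
f 17 19 18
f 18 19 20
f 18 20 4
f 19 1 2
f 19 2 20
f 20 2 3
f 20 3 4
f 21 32 26
f 21 26 22
f 21 22 28
f 21 28 31
f 21 31 32
f 22 26 30
f 26 32 25
f 32 31 23
f 31 28 27
f 28 22 29
f 24 30 25
f 24 25 23
f 24 23 27
f 24 27 29
f 24 29 30
f 25 30 26
f 23 25 32
f 27 23 31
f 29 27 28
f 30 29 22



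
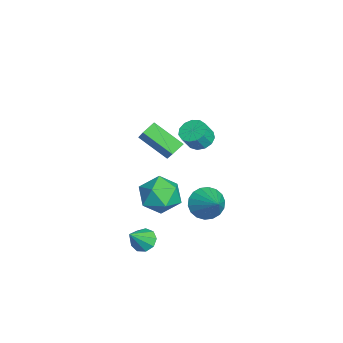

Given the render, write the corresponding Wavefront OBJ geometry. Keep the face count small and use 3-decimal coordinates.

v 1.68 -2.41 -4.477
v 2.086 -2.738 -4.974
v 2.48 -3.11 -3.363
v 2.288 -2.307 -4.849
v 2.206 -1.924 -4.55
v 1.878 -1.769 -4.217
v 1.457 -1.914 -4.006
v 1.141 -2.291 -4.016
v 1.077 -2.725 -4.241
v 1.295 -3.011 -4.577
v 1.694 -3.016 -4.867
v -3.708 0.633 -0.882
v -3.138 1.165 -0.87
v -2.741 0.719 0.054
v -3.312 0.187 0.042
v -3.473 1.337 -0.644
v -3.076 0.892 0.281
v -3.883 1.286 -0.493
v -3.486 0.84 0.432
v -4.237 1.027 -0.465
v -3.84 0.582 0.459
v -4.423 0.643 -0.57
v -4.026 0.198 0.354
v -4.383 0.256 -0.774
v -3.986 -0.19 0.15
v -4.128 -0.012 -1.012
v -3.731 -0.457 -0.088
v -3.74 -0.075 -1.209
v -3.343 -0.52 -0.285
v -3.342 0.087 -1.302
v -2.945 -0.358 -0.378
v -3.061 0.422 -1.262
v -2.664 -0.024 -0.338
v -2.984 0.824 -1.101
v -2.588 0.378 -0.177
v -1.001 -2.031 1.942
v 0.467 -1.826 3.328
v -0.215 -0.646 0.905
v 1.253 -0.441 2.292
v -0.553 -2.579 1.548
v 0.915 -2.374 2.935
v 0.233 -1.194 0.512
v 1.701 -0.989 1.898
v 0.672 0.719 -2.559
v 1.124 1.014 -3.377
v 2.028 1.241 -1.621
v 0.903 1.37 -3.255
v 0.635 1.596 -2.995
v 0.375 1.649 -2.649
v 0.174 1.517 -2.285
v 0.072 1.227 -1.975
v 0.088 0.837 -1.781
v 0.22 0.423 -1.742
v 0.441 0.068 -1.864
v 0.709 -0.158 -2.124
v 0.969 -0.211 -2.47
v 1.17 -0.08 -2.834
v 1.272 0.21 -3.144
v 1.256 0.601 -3.337
v 2.243 -0.837 -0.16
v 2.984 -1.348 -0.936
v 0.776 -1.832 -0.904
v 1.517 -2.343 -1.68
v 1.592 -2.609 -0.525
v 2.498 -1.994 -0.065
v 1.262 -1.186 -1.775
v 2.168 -0.571 -1.315
v 2.377 -1.564 -1.934
v 2.581 -2.443 -1.162
v 1.179 -0.737 -0.678
v 1.383 -1.616 0.094
f 2 1 4
f 2 4 3
f 4 1 5
f 4 5 3
f 5 1 6
f 5 6 3
f 6 1 7
f 6 7 3
f 7 1 8
f 7 8 3
f 8 1 9
f 8 9 3
f 9 1 10
f 9 10 3
f 10 1 11
f 10 11 3
f 11 1 2
f 11 2 3
f 13 12 16
f 13 16 14
f 14 16 17
f 14 17 15
f 16 12 18
f 16 18 17
f 17 18 19
f 17 19 15
f 18 12 20
f 18 20 19
f 19 20 21
f 19 21 15
f 20 12 22
f 20 22 21
f 21 22 23
f 21 23 15
f 22 12 24
f 22 24 23
f 23 24 25
f 23 25 15
f 24 12 26
f 24 26 25
f 25 26 27
f 25 27 15
f 26 12 28
f 26 28 27
f 27 28 29
f 27 29 15
f 28 12 30
f 28 30 29
f 29 30 31
f 29 31 15
f 30 12 32
f 30 32 31
f 31 32 33
f 31 33 15
f 32 12 34
f 32 34 33
f 33 34 35
f 33 35 15
f 34 12 13
f 34 13 35
f 35 13 14
f 35 14 15
f 37 39 36
f 40 37 36
f 36 39 38
f 38 40 36
f 37 43 39
f 41 37 40
f 41 43 37
f 39 43 38
f 42 40 38
f 38 43 42
f 42 41 40
f 43 41 42
f 45 44 47
f 45 47 46
f 47 44 48
f 47 48 46
f 48 44 49
f 48 49 46
f 49 44 50
f 49 50 46
f 50 44 51
f 50 51 46
f 51 44 52
f 51 52 46
f 52 44 53
f 52 53 46
f 53 44 54
f 53 54 46
f 54 44 55
f 54 55 46
f 55 44 56
f 55 56 46
f 56 44 57
f 56 57 46
f 57 44 58
f 57 58 46
f 58 44 59
f 58 59 46
f 59 44 45
f 59 45 46
f 60 71 65
f 60 65 61
f 60 61 67
f 60 67 70
f 60 70 71
f 61 65 69
f 65 71 64
f 71 70 62
f 70 67 66
f 67 61 68
f 63 69 64
f 63 64 62
f 63 62 66
f 63 66 68
f 63 68 69
f 64 69 65
f 62 64 71
f 66 62 70
f 68 66 67
f 69 68 61



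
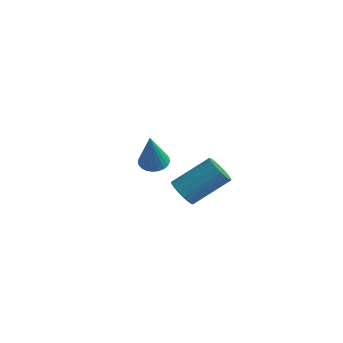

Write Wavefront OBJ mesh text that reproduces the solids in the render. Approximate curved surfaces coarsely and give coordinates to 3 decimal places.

v 2.816 -3.366 2.503
v 3.189 -3.774 2.676
v 3.918 -2.702 3.631
v 3.544 -2.294 3.457
v 3.302 -3.681 2.485
v 4.031 -2.609 3.44
v 3.332 -3.533 2.297
v 4.06 -2.461 3.251
v 3.271 -3.356 2.144
v 4 -2.284 3.099
v 3.133 -3.181 2.053
v 3.861 -2.109 3.008
v 2.939 -3.038 2.04
v 3.667 -1.966 2.995
v 2.724 -2.952 2.107
v 3.452 -1.879 3.062
v 2.525 -2.937 2.243
v 3.253 -1.865 3.197
v 2.376 -2.996 2.423
v 3.105 -1.924 3.378
v 2.303 -3.12 2.617
v 3.032 -2.048 3.572
v 2.319 -3.286 2.791
v 3.048 -2.214 3.746
v 2.421 -3.466 2.916
v 3.149 -2.393 3.87
v 2.591 -3.628 2.968
v 3.319 -2.556 3.923
v 2.8 -3.746 2.941
v 3.528 -2.673 3.896
v 3.011 -3.797 2.837
v 3.74 -2.725 3.792
v -1.092 -0.375 1.069
v -0.62 -0.056 1.083
v -0.728 -0.985 2.691
v -0.77 0.084 1.169
v -0.968 0.154 1.24
v -1.186 0.144 1.285
v -1.389 0.054 1.297
v -1.547 -0.1 1.275
v -1.636 -0.297 1.221
v -1.642 -0.506 1.144
v -1.564 -0.694 1.056
v -1.415 -0.835 0.969
v -1.216 -0.905 0.898
v -0.999 -0.895 0.853
v -0.795 -0.805 0.841
v -0.637 -0.65 0.864
v -0.548 -0.454 0.918
v -0.542 -0.245 0.995
f 2 1 5
f 2 5 3
f 3 5 6
f 3 6 4
f 5 1 7
f 5 7 6
f 6 7 8
f 6 8 4
f 7 1 9
f 7 9 8
f 8 9 10
f 8 10 4
f 9 1 11
f 9 11 10
f 10 11 12
f 10 12 4
f 11 1 13
f 11 13 12
f 12 13 14
f 12 14 4
f 13 1 15
f 13 15 14
f 14 15 16
f 14 16 4
f 15 1 17
f 15 17 16
f 16 17 18
f 16 18 4
f 17 1 19
f 17 19 18
f 18 19 20
f 18 20 4
f 19 1 21
f 19 21 20
f 20 21 22
f 20 22 4
f 21 1 23
f 21 23 22
f 22 23 24
f 22 24 4
f 23 1 25
f 23 25 24
f 24 25 26
f 24 26 4
f 25 1 27
f 25 27 26
f 26 27 28
f 26 28 4
f 27 1 29
f 27 29 28
f 28 29 30
f 28 30 4
f 29 1 31
f 29 31 30
f 30 31 32
f 30 32 4
f 31 1 2
f 31 2 32
f 32 2 3
f 32 3 4
f 34 33 36
f 34 36 35
f 36 33 37
f 36 37 35
f 37 33 38
f 37 38 35
f 38 33 39
f 38 39 35
f 39 33 40
f 39 40 35
f 40 33 41
f 40 41 35
f 41 33 42
f 41 42 35
f 42 33 43
f 42 43 35
f 43 33 44
f 43 44 35
f 44 33 45
f 44 45 35
f 45 33 46
f 45 46 35
f 46 33 47
f 46 47 35
f 47 33 48
f 47 48 35
f 48 33 49
f 48 49 35
f 49 33 50
f 49 50 35
f 50 33 34
f 50 34 35



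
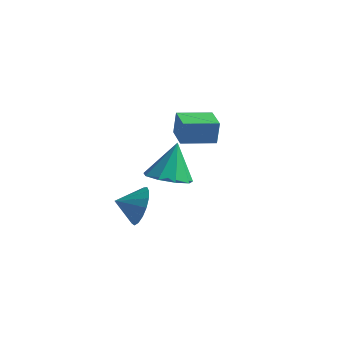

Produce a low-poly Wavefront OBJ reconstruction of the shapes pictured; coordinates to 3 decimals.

v 3.233 -0.705 -1.174
v 3.959 0.054 -1.423
v 3.187 -0.055 0.674
v 3.276 0.313 -1.532
v 2.572 0.095 -1.472
v 2.178 -0.497 -1.274
v 2.277 -1.187 -1.028
v 2.824 -1.651 -0.851
v 3.562 -1.673 -0.825
v 4.146 -1.242 -0.962
v 4.303 -0.56 -1.199
v 2.618 -1.784 -2.665
v 3.314 -1.988 -1.892
v 1.942 -2.616 -2.275
v 3.005 -1.641 -1.689
v 2.607 -1.327 -1.709
v 2.212 -1.118 -1.948
v 1.909 -1.061 -2.352
v 1.769 -1.17 -2.827
v 1.823 -1.42 -3.265
v 2.06 -1.754 -3.566
v 2.424 -2.094 -3.66
v 2.833 -2.364 -3.527
v 3.192 -2.5 -3.196
v 3.42 -2.473 -2.743
v 3.464 -2.288 -2.273
v -0.012 3.224 -0.785
v 0.106 3.276 0.448
v 0.948 4.582 -0.933
v 1.066 4.634 0.3
v 1.134 2.406 -0.86
v 1.252 2.458 0.373
v 2.094 3.764 -1.008
v 2.212 3.816 0.225
f 2 1 4
f 2 4 3
f 4 1 5
f 4 5 3
f 5 1 6
f 5 6 3
f 6 1 7
f 6 7 3
f 7 1 8
f 7 8 3
f 8 1 9
f 8 9 3
f 9 1 10
f 9 10 3
f 10 1 11
f 10 11 3
f 11 1 2
f 11 2 3
f 13 12 15
f 13 15 14
f 15 12 16
f 15 16 14
f 16 12 17
f 16 17 14
f 17 12 18
f 17 18 14
f 18 12 19
f 18 19 14
f 19 12 20
f 19 20 14
f 20 12 21
f 20 21 14
f 21 12 22
f 21 22 14
f 22 12 23
f 22 23 14
f 23 12 24
f 23 24 14
f 24 12 25
f 24 25 14
f 25 12 26
f 25 26 14
f 26 12 13
f 26 13 14
f 28 30 27
f 31 28 27
f 27 30 29
f 29 31 27
f 28 34 30
f 32 28 31
f 32 34 28
f 30 34 29
f 33 31 29
f 29 34 33
f 33 32 31
f 34 32 33



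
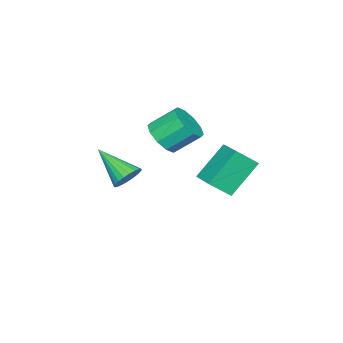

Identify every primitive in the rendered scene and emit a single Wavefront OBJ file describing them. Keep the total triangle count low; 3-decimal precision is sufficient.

v -3.688 1.601 -3.166
v -2.997 0.839 -2.291
v -5.007 2.209 -1.594
v -4.316 1.447 -0.72
v -2.844 2.693 -2.88
v -2.153 1.931 -2.006
v -4.163 3.301 -1.309
v -3.472 2.539 -0.434
v -3.204 -1.044 -0.473
v -2.48 -0.393 -0.702
v -3.091 0.634 0.284
v -3.816 -0.016 0.513
v -2.951 -0.299 -1.091
v -3.562 0.728 -0.105
v -3.519 -0.49 -1.244
v -4.13 0.537 -0.258
v -3.966 -0.892 -1.103
v -4.578 0.135 -0.116
v -4.123 -1.352 -0.721
v -4.734 -0.325 0.266
v -3.929 -1.694 -0.244
v -4.54 -0.667 0.742
v -3.458 -1.788 0.145
v -4.069 -0.761 1.131
v -2.89 -1.597 0.298
v -3.501 -0.57 1.284
v -2.442 -1.195 0.156
v -3.054 -0.168 1.143
v -2.286 -0.735 -0.226
v -2.897 0.292 0.761
v 1.468 0.145 -0.396
v 2.055 -0.168 -0.72
v 1.232 -1.485 0.756
v 2.184 -0.02 -0.483
v 2.189 0.157 -0.231
v 2.07 0.332 -0.008
v 1.847 0.474 0.148
v 1.558 0.56 0.21
v 1.253 0.574 0.168
v 0.986 0.514 0.028
v 0.802 0.39 -0.186
v 0.733 0.224 -0.435
v 0.792 0.044 -0.678
v 0.967 -0.118 -0.872
v 1.229 -0.235 -0.984
v 1.532 -0.286 -0.994
v 1.824 -0.263 -0.9
f 2 4 1
f 5 2 1
f 1 4 3
f 3 5 1
f 2 8 4
f 6 2 5
f 6 8 2
f 4 8 3
f 7 5 3
f 3 8 7
f 7 6 5
f 8 6 7
f 10 9 13
f 10 13 11
f 11 13 14
f 11 14 12
f 13 9 15
f 13 15 14
f 14 15 16
f 14 16 12
f 15 9 17
f 15 17 16
f 16 17 18
f 16 18 12
f 17 9 19
f 17 19 18
f 18 19 20
f 18 20 12
f 19 9 21
f 19 21 20
f 20 21 22
f 20 22 12
f 21 9 23
f 21 23 22
f 22 23 24
f 22 24 12
f 23 9 25
f 23 25 24
f 24 25 26
f 24 26 12
f 25 9 27
f 25 27 26
f 26 27 28
f 26 28 12
f 27 9 29
f 27 29 28
f 28 29 30
f 28 30 12
f 29 9 10
f 29 10 30
f 30 10 11
f 30 11 12
f 32 31 34
f 32 34 33
f 34 31 35
f 34 35 33
f 35 31 36
f 35 36 33
f 36 31 37
f 36 37 33
f 37 31 38
f 37 38 33
f 38 31 39
f 38 39 33
f 39 31 40
f 39 40 33
f 40 31 41
f 40 41 33
f 41 31 42
f 41 42 33
f 42 31 43
f 42 43 33
f 43 31 44
f 43 44 33
f 44 31 45
f 44 45 33
f 45 31 46
f 45 46 33
f 46 31 47
f 46 47 33
f 47 31 32
f 47 32 33



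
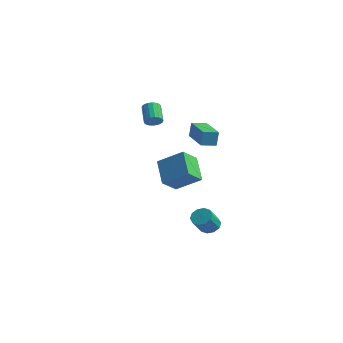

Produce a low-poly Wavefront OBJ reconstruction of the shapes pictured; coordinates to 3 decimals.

v -2.592 3.446 0.943
v -2.554 3.579 1.873
v -2.164 4.205 0.817
v -2.126 4.337 1.747
v -0.794 2.443 1.013
v -0.756 2.575 1.943
v -0.366 3.201 0.887
v -0.328 3.334 1.817
v -3.494 1.657 2.257
v -3.23 1.494 2.674
v -4.002 2.1 3.4
v -4.266 2.263 2.983
v -3.119 1.708 2.614
v -3.89 2.314 3.339
v -3.094 1.91 2.471
v -3.865 2.516 3.197
v -3.16 2.055 2.28
v -3.932 2.661 3.005
v -3.303 2.108 2.083
v -4.075 2.714 2.809
v -3.49 2.058 1.927
v -4.261 2.664 2.652
v -3.678 1.916 1.846
v -4.449 2.522 2.571
v -3.824 1.715 1.859
v -4.595 2.321 2.584
v -3.894 1.5 1.964
v -4.665 2.106 2.689
v -3.873 1.322 2.135
v -4.644 1.928 2.861
v -3.765 1.22 2.335
v -4.536 1.826 3.061
v -3.595 1.218 2.517
v -4.366 1.824 3.243
v -3.402 1.317 2.64
v -4.173 1.923 3.365
v 1.767 -3.409 2.235
v 2.952 -2.806 3.051
v 1.761 -2.431 1.522
v 2.945 -1.828 2.338
v 2.795 -4.112 1.262
v 3.979 -3.509 2.078
v 2.788 -3.134 0.549
v 3.973 -2.531 1.365
v 3.06 -0.965 -2.55
v 3.548 -1.196 -2.812
v 3.667 -1.966 -1.913
v 3.18 -1.735 -1.65
v 3.657 -0.92 -2.591
v 3.777 -1.69 -1.691
v 3.539 -0.661 -2.353
v 3.658 -1.431 -1.454
v 3.237 -0.518 -2.191
v 3.357 -1.288 -1.291
v 2.869 -0.546 -2.166
v 2.988 -1.316 -1.266
v 2.573 -0.734 -2.287
v 2.692 -1.504 -1.388
v 2.463 -1.01 -2.509
v 2.583 -1.78 -1.609
v 2.582 -1.269 -2.746
v 2.701 -2.039 -1.847
v 2.883 -1.412 -2.909
v 3.003 -2.182 -2.009
v 3.252 -1.384 -2.934
v 3.371 -2.154 -2.034
f 2 4 1
f 5 2 1
f 1 4 3
f 3 5 1
f 2 8 4
f 6 2 5
f 6 8 2
f 4 8 3
f 7 5 3
f 3 8 7
f 7 6 5
f 8 6 7
f 10 9 13
f 10 13 11
f 11 13 14
f 11 14 12
f 13 9 15
f 13 15 14
f 14 15 16
f 14 16 12
f 15 9 17
f 15 17 16
f 16 17 18
f 16 18 12
f 17 9 19
f 17 19 18
f 18 19 20
f 18 20 12
f 19 9 21
f 19 21 20
f 20 21 22
f 20 22 12
f 21 9 23
f 21 23 22
f 22 23 24
f 22 24 12
f 23 9 25
f 23 25 24
f 24 25 26
f 24 26 12
f 25 9 27
f 25 27 26
f 26 27 28
f 26 28 12
f 27 9 29
f 27 29 28
f 28 29 30
f 28 30 12
f 29 9 31
f 29 31 30
f 30 31 32
f 30 32 12
f 31 9 33
f 31 33 32
f 32 33 34
f 32 34 12
f 33 9 35
f 33 35 34
f 34 35 36
f 34 36 12
f 35 9 10
f 35 10 36
f 36 10 11
f 36 11 12
f 38 40 37
f 41 38 37
f 37 40 39
f 39 41 37
f 38 44 40
f 42 38 41
f 42 44 38
f 40 44 39
f 43 41 39
f 39 44 43
f 43 42 41
f 44 42 43
f 46 45 49
f 46 49 47
f 47 49 50
f 47 50 48
f 49 45 51
f 49 51 50
f 50 51 52
f 50 52 48
f 51 45 53
f 51 53 52
f 52 53 54
f 52 54 48
f 53 45 55
f 53 55 54
f 54 55 56
f 54 56 48
f 55 45 57
f 55 57 56
f 56 57 58
f 56 58 48
f 57 45 59
f 57 59 58
f 58 59 60
f 58 60 48
f 59 45 61
f 59 61 60
f 60 61 62
f 60 62 48
f 61 45 63
f 61 63 62
f 62 63 64
f 62 64 48
f 63 45 65
f 63 65 64
f 64 65 66
f 64 66 48
f 65 45 46
f 65 46 66
f 66 46 47
f 66 47 48



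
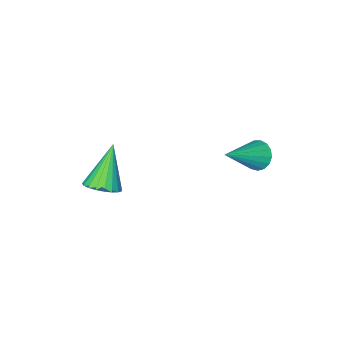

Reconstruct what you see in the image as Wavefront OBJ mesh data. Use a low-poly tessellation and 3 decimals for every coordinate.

v 2.284 0.817 1.515
v 2.843 0.894 1.857
v 1.496 0.283 2.925
v 2.725 1.14 1.884
v 2.531 1.33 1.848
v 2.294 1.432 1.754
v 2.055 1.427 1.619
v 1.856 1.317 1.466
v 1.73 1.12 1.321
v 1.701 0.87 1.21
v 1.772 0.612 1.152
v 1.931 0.389 1.157
v 2.152 0.239 1.224
v 2.395 0.19 1.341
v 2.619 0.249 1.488
v 2.785 0.406 1.64
v 2.864 0.634 1.771
v -2.195 3.112 2.61
v -1.883 2.924 2.158
v -0.785 3.248 3.53
v -1.888 3.2 2.126
v -1.963 3.456 2.204
v -2.092 3.632 2.375
v -2.244 3.69 2.6
v -2.385 3.615 2.827
v -2.483 3.425 3.004
v -2.515 3.164 3.091
v -2.473 2.89 3.068
v -2.368 2.668 2.939
v -2.223 2.547 2.736
v -2.072 2.556 2.503
v -1.949 2.692 2.295
f 2 1 4
f 2 4 3
f 4 1 5
f 4 5 3
f 5 1 6
f 5 6 3
f 6 1 7
f 6 7 3
f 7 1 8
f 7 8 3
f 8 1 9
f 8 9 3
f 9 1 10
f 9 10 3
f 10 1 11
f 10 11 3
f 11 1 12
f 11 12 3
f 12 1 13
f 12 13 3
f 13 1 14
f 13 14 3
f 14 1 15
f 14 15 3
f 15 1 16
f 15 16 3
f 16 1 17
f 16 17 3
f 17 1 2
f 17 2 3
f 19 18 21
f 19 21 20
f 21 18 22
f 21 22 20
f 22 18 23
f 22 23 20
f 23 18 24
f 23 24 20
f 24 18 25
f 24 25 20
f 25 18 26
f 25 26 20
f 26 18 27
f 26 27 20
f 27 18 28
f 27 28 20
f 28 18 29
f 28 29 20
f 29 18 30
f 29 30 20
f 30 18 31
f 30 31 20
f 31 18 32
f 31 32 20
f 32 18 19
f 32 19 20



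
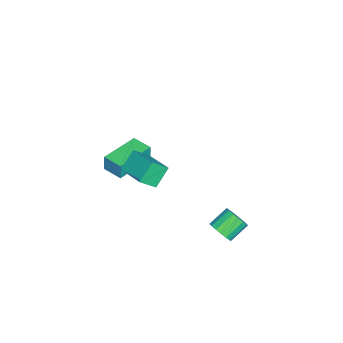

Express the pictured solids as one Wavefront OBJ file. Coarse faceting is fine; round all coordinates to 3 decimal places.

v 1.234 2.278 -1.158
v 1.741 2.662 -0.948
v 1.013 3.286 -0.332
v 0.506 2.902 -0.542
v 1.64 2.808 -1.215
v 0.912 3.432 -0.599
v 1.446 2.832 -1.469
v 0.718 3.456 -0.853
v 1.203 2.73 -1.652
v 0.475 3.354 -1.036
v 0.968 2.524 -1.722
v 0.24 3.148 -1.105
v 0.793 2.261 -1.662
v 0.065 2.886 -1.046
v 0.719 2.003 -1.487
v -0.009 2.627 -0.871
v 0.764 1.807 -1.237
v 0.036 2.432 -0.621
v 0.916 1.72 -0.969
v 0.188 2.344 -0.352
v 1.141 1.76 -0.744
v 0.413 2.384 -0.127
v 1.387 1.919 -0.614
v 0.659 2.543 0.003
v 1.598 2.16 -0.608
v 0.87 2.784 0.008
v 1.726 2.428 -0.729
v 0.998 3.052 -0.113
v -4.639 -3.396 -1.877
v -4.636 -3.367 -0.938
v -4.131 -2.431 -1.908
v -4.129 -2.403 -0.968
v -2.771 -4.377 -1.852
v -2.769 -4.349 -0.912
v -2.264 -3.413 -1.882
v -2.261 -3.384 -0.943
v -0.664 -1.523 1.895
v -0.192 -2.164 2.61
v 0.374 -0.359 2.254
v 0.846 -1 2.969
v 0.074 -1.92 1.051
v 0.546 -2.561 1.766
v 1.112 -0.756 1.41
v 1.584 -1.397 2.125
f 2 1 5
f 2 5 3
f 3 5 6
f 3 6 4
f 5 1 7
f 5 7 6
f 6 7 8
f 6 8 4
f 7 1 9
f 7 9 8
f 8 9 10
f 8 10 4
f 9 1 11
f 9 11 10
f 10 11 12
f 10 12 4
f 11 1 13
f 11 13 12
f 12 13 14
f 12 14 4
f 13 1 15
f 13 15 14
f 14 15 16
f 14 16 4
f 15 1 17
f 15 17 16
f 16 17 18
f 16 18 4
f 17 1 19
f 17 19 18
f 18 19 20
f 18 20 4
f 19 1 21
f 19 21 20
f 20 21 22
f 20 22 4
f 21 1 23
f 21 23 22
f 22 23 24
f 22 24 4
f 23 1 25
f 23 25 24
f 24 25 26
f 24 26 4
f 25 1 27
f 25 27 26
f 26 27 28
f 26 28 4
f 27 1 2
f 27 2 28
f 28 2 3
f 28 3 4
f 30 32 29
f 33 30 29
f 29 32 31
f 31 33 29
f 30 36 32
f 34 30 33
f 34 36 30
f 32 36 31
f 35 33 31
f 31 36 35
f 35 34 33
f 36 34 35
f 38 40 37
f 41 38 37
f 37 40 39
f 39 41 37
f 38 44 40
f 42 38 41
f 42 44 38
f 40 44 39
f 43 41 39
f 39 44 43
f 43 42 41
f 44 42 43



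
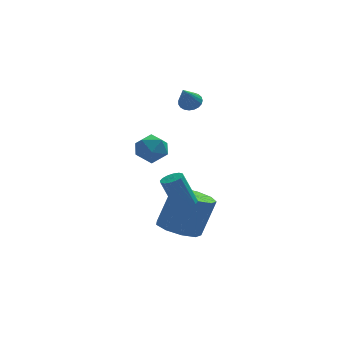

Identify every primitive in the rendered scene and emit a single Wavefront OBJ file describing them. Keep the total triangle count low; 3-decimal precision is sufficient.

v 2.848 -0.465 -3.216
v 3.545 -1.3 -3.292
v 4.268 -0.87 -1.401
v 3.572 -0.035 -1.324
v 3.862 -0.679 -3.555
v 4.585 -0.249 -1.663
v 3.705 0.043 -3.659
v 4.428 0.473 -1.767
v 3.148 0.527 -3.555
v 3.871 0.957 -1.664
v 2.45 0.547 -3.293
v 3.173 0.977 -1.402
v 1.939 0.093 -2.995
v 2.662 0.523 -1.103
v 1.853 -0.621 -2.8
v 2.576 -0.191 -0.908
v 2.233 -1.263 -2.799
v 2.956 -0.833 -0.908
v 2.901 -1.531 -2.994
v 3.624 -1.101 -1.102
v 1.924 3.096 1.045
v 2.643 2.933 0.522
v 1.137 2.147 0.258
v 1.856 1.984 -0.265
v 1.851 1.706 0.595
v 2.337 2.292 1.082
v 1.443 2.788 -0.302
v 1.929 3.374 0.185
v 2.346 2.743 -0.31
v 2.598 2.074 0.244
v 1.182 3.006 0.536
v 1.434 2.337 1.09
v 3.03 -2.355 -0.551
v 3.398 -2.719 -0.366
v 2.777 -2.55 1.197
v 2.41 -2.185 1.011
v 3.527 -2.467 -0.342
v 2.906 -2.297 1.221
v 3.522 -2.184 -0.374
v 2.901 -2.015 1.188
v 3.386 -1.947 -0.454
v 2.765 -1.778 1.109
v 3.155 -1.819 -0.56
v 2.534 -1.65 1.003
v 2.89 -1.835 -0.663
v 2.269 -1.665 0.899
v 2.663 -1.99 -0.737
v 2.042 -1.821 0.826
v 2.534 -2.243 -0.761
v 1.913 -2.073 0.802
v 2.539 -2.525 -0.728
v 1.918 -2.356 0.834
v 2.675 -2.762 -0.649
v 2.054 -2.593 0.914
v 2.906 -2.89 -0.543
v 2.285 -2.721 1.02
v 3.171 -2.875 -0.439
v 2.55 -2.705 1.123
v 3.801 3.955 2.694
v 4.146 3.53 2.502
v 3.379 3.085 3.866
v 4.294 3.653 2.647
v 4.357 3.829 2.8
v 4.324 4.026 2.934
v 4.2 4.211 3.027
v 4.007 4.352 3.062
v 3.779 4.424 3.034
v 3.554 4.415 2.946
v 3.372 4.327 2.815
v 3.265 4.174 2.663
v 3.249 3.983 2.516
v 3.33 3.787 2.4
v 3.491 3.621 2.334
v 3.707 3.512 2.331
v 3.938 3.48 2.391
f 2 1 5
f 2 5 3
f 3 5 6
f 3 6 4
f 5 1 7
f 5 7 6
f 6 7 8
f 6 8 4
f 7 1 9
f 7 9 8
f 8 9 10
f 8 10 4
f 9 1 11
f 9 11 10
f 10 11 12
f 10 12 4
f 11 1 13
f 11 13 12
f 12 13 14
f 12 14 4
f 13 1 15
f 13 15 14
f 14 15 16
f 14 16 4
f 15 1 17
f 15 17 16
f 16 17 18
f 16 18 4
f 17 1 19
f 17 19 18
f 18 19 20
f 18 20 4
f 19 1 2
f 19 2 20
f 20 2 3
f 20 3 4
f 21 32 26
f 21 26 22
f 21 22 28
f 21 28 31
f 21 31 32
f 22 26 30
f 26 32 25
f 32 31 23
f 31 28 27
f 28 22 29
f 24 30 25
f 24 25 23
f 24 23 27
f 24 27 29
f 24 29 30
f 25 30 26
f 23 25 32
f 27 23 31
f 29 27 28
f 30 29 22
f 34 33 37
f 34 37 35
f 35 37 38
f 35 38 36
f 37 33 39
f 37 39 38
f 38 39 40
f 38 40 36
f 39 33 41
f 39 41 40
f 40 41 42
f 40 42 36
f 41 33 43
f 41 43 42
f 42 43 44
f 42 44 36
f 43 33 45
f 43 45 44
f 44 45 46
f 44 46 36
f 45 33 47
f 45 47 46
f 46 47 48
f 46 48 36
f 47 33 49
f 47 49 48
f 48 49 50
f 48 50 36
f 49 33 51
f 49 51 50
f 50 51 52
f 50 52 36
f 51 33 53
f 51 53 52
f 52 53 54
f 52 54 36
f 53 33 55
f 53 55 54
f 54 55 56
f 54 56 36
f 55 33 57
f 55 57 56
f 56 57 58
f 56 58 36
f 57 33 34
f 57 34 58
f 58 34 35
f 58 35 36
f 60 59 62
f 60 62 61
f 62 59 63
f 62 63 61
f 63 59 64
f 63 64 61
f 64 59 65
f 64 65 61
f 65 59 66
f 65 66 61
f 66 59 67
f 66 67 61
f 67 59 68
f 67 68 61
f 68 59 69
f 68 69 61
f 69 59 70
f 69 70 61
f 70 59 71
f 70 71 61
f 71 59 72
f 71 72 61
f 72 59 73
f 72 73 61
f 73 59 74
f 73 74 61
f 74 59 75
f 74 75 61
f 75 59 60
f 75 60 61



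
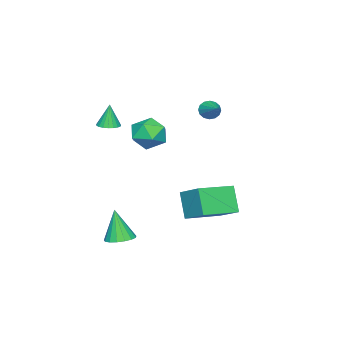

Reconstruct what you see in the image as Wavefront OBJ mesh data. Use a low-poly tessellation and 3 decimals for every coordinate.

v -3.301 0.032 2.29
v -2.876 -0.091 1.841
v -2.279 1.088 2.97
v -3.053 0.156 1.724
v -3.297 0.37 1.758
v -3.542 0.493 1.935
v -3.722 0.493 2.207
v -3.79 0.369 2.501
v -3.726 0.154 2.738
v -3.549 -0.093 2.856
v -3.305 -0.307 2.821
v -3.06 -0.43 2.645
v -2.88 -0.429 2.373
v -2.813 -0.305 2.079
v 3.799 -1.209 -4.566
v 4.339 -0.602 -4.353
v 3.581 -1.671 -2.694
v 3.982 -0.418 -4.349
v 3.582 -0.415 -4.395
v 3.232 -0.594 -4.48
v 3.012 -0.914 -4.584
v 2.972 -1.301 -4.685
v 3.122 -1.667 -4.758
v 3.426 -1.928 -4.787
v 3.816 -2.025 -4.765
v 4.202 -1.934 -4.698
v 4.495 -1.677 -4.601
v 4.629 -1.313 -4.495
v 4.573 -0.925 -4.406
v 1.178 0.788 -1.847
v 1.788 2.202 -0.974
v -0.706 1.81 -2.186
v -0.096 3.224 -1.313
v 1.796 1.436 -3.327
v 2.406 2.85 -2.454
v -0.088 2.458 -3.666
v 0.522 3.872 -2.793
v 1.502 -1.016 0.97
v 1.956 -1.579 1.819
v 0.004 -0.761 1.941
v 0.458 -1.324 2.79
v 0.859 -0.323 2.506
v 1.785 -0.481 1.906
v 0.175 -1.859 1.854
v 1.101 -2.017 1.254
v 1.136 -2.1 2.365
v 1.559 -1.151 2.768
v 0.401 -1.189 0.992
v 0.824 -0.24 1.395
v 1.957 -2.984 2.454
v 2.433 -3.409 2.503
v 1.803 -2.996 3.866
v 2.564 -3.178 2.519
v 2.589 -2.913 2.524
v 2.505 -2.66 2.517
v 2.327 -2.464 2.499
v 2.084 -2.357 2.473
v 1.819 -2.359 2.444
v 1.579 -2.47 2.417
v 1.403 -2.669 2.396
v 1.324 -2.922 2.386
v 1.354 -3.187 2.387
v 1.488 -3.416 2.4
v 1.703 -3.571 2.422
v 1.962 -3.624 2.45
v 2.221 -3.567 2.478
f 2 1 4
f 2 4 3
f 4 1 5
f 4 5 3
f 5 1 6
f 5 6 3
f 6 1 7
f 6 7 3
f 7 1 8
f 7 8 3
f 8 1 9
f 8 9 3
f 9 1 10
f 9 10 3
f 10 1 11
f 10 11 3
f 11 1 12
f 11 12 3
f 12 1 13
f 12 13 3
f 13 1 14
f 13 14 3
f 14 1 2
f 14 2 3
f 16 15 18
f 16 18 17
f 18 15 19
f 18 19 17
f 19 15 20
f 19 20 17
f 20 15 21
f 20 21 17
f 21 15 22
f 21 22 17
f 22 15 23
f 22 23 17
f 23 15 24
f 23 24 17
f 24 15 25
f 24 25 17
f 25 15 26
f 25 26 17
f 26 15 27
f 26 27 17
f 27 15 28
f 27 28 17
f 28 15 29
f 28 29 17
f 29 15 16
f 29 16 17
f 31 33 30
f 34 31 30
f 30 33 32
f 32 34 30
f 31 37 33
f 35 31 34
f 35 37 31
f 33 37 32
f 36 34 32
f 32 37 36
f 36 35 34
f 37 35 36
f 38 49 43
f 38 43 39
f 38 39 45
f 38 45 48
f 38 48 49
f 39 43 47
f 43 49 42
f 49 48 40
f 48 45 44
f 45 39 46
f 41 47 42
f 41 42 40
f 41 40 44
f 41 44 46
f 41 46 47
f 42 47 43
f 40 42 49
f 44 40 48
f 46 44 45
f 47 46 39
f 51 50 53
f 51 53 52
f 53 50 54
f 53 54 52
f 54 50 55
f 54 55 52
f 55 50 56
f 55 56 52
f 56 50 57
f 56 57 52
f 57 50 58
f 57 58 52
f 58 50 59
f 58 59 52
f 59 50 60
f 59 60 52
f 60 50 61
f 60 61 52
f 61 50 62
f 61 62 52
f 62 50 63
f 62 63 52
f 63 50 64
f 63 64 52
f 64 50 65
f 64 65 52
f 65 50 66
f 65 66 52
f 66 50 51
f 66 51 52

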